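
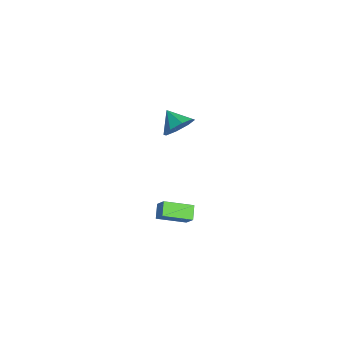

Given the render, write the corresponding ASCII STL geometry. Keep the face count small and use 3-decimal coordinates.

solid 
facet normal -0.600 -0.202 -0.774
outer loop
vertex 2.985 -1.412 2.258
vertex 2.336 -1.175 2.699
vertex 3.162 0.019 1.747
endloop
endfacet
facet normal 0.792 -0.290 -0.538
outer loop
vertex 3.684 0.195 2.421
vertex 2.985 -1.412 2.258
vertex 3.162 0.019 1.747
endloop
endfacet
facet normal -0.601 -0.201 -0.774
outer loop
vertex 3.162 0.019 1.747
vertex 2.336 -1.175 2.699
vertex 2.513 0.257 2.189
endloop
endfacet
facet normal 0.116 0.935 -0.334
outer loop
vertex 2.513 0.257 2.189
vertex 3.684 0.195 2.421
vertex 3.162 0.019 1.747
endloop
endfacet
facet normal -0.115 -0.936 0.333
outer loop
vertex 2.985 -1.412 2.258
vertex 2.858 -0.999 3.373
vertex 2.336 -1.175 2.699
endloop
endfacet
facet normal 0.791 -0.290 -0.538
outer loop
vertex 3.507 -1.237 2.931
vertex 2.985 -1.412 2.258
vertex 3.684 0.195 2.421
endloop
endfacet
facet normal -0.116 -0.936 0.333
outer loop
vertex 3.507 -1.237 2.931
vertex 2.858 -0.999 3.373
vertex 2.985 -1.412 2.258
endloop
endfacet
facet normal -0.792 0.289 0.538
outer loop
vertex 2.336 -1.175 2.699
vertex 2.858 -0.999 3.373
vertex 2.513 0.257 2.189
endloop
endfacet
facet normal 0.116 0.936 -0.333
outer loop
vertex 3.035 0.432 2.862
vertex 3.684 0.195 2.421
vertex 2.513 0.257 2.189
endloop
endfacet
facet normal -0.791 0.290 0.538
outer loop
vertex 2.513 0.257 2.189
vertex 2.858 -0.999 3.373
vertex 3.035 0.432 2.862
endloop
endfacet
facet normal 0.600 0.202 0.774
outer loop
vertex 3.035 0.432 2.862
vertex 3.507 -1.237 2.931
vertex 3.684 0.195 2.421
endloop
endfacet
facet normal 0.601 0.202 0.773
outer loop
vertex 2.858 -0.999 3.373
vertex 3.507 -1.237 2.931
vertex 3.035 0.432 2.862
endloop
endfacet
facet normal 0.785 0.332 -0.523
outer loop
vertex -2.916 0.849 3.158
vertex -3.465 1.461 2.723
vertex -2.953 1.473 3.499
endloop
endfacet
facet normal 0.050 -0.477 0.878
outer loop
vertex -2.916 0.849 3.158
vertex -2.953 1.473 3.499
vertex -4.415 1.059 3.357
endloop
endfacet
facet normal 0.785 0.331 -0.523
outer loop
vertex -2.953 1.473 3.499
vertex -3.465 1.461 2.723
vertex -3.289 2.09 3.385
endloop
endfacet
facet normal -0.128 0.113 0.985
outer loop
vertex -2.953 1.473 3.499
vertex -3.289 2.09 3.385
vertex -4.415 1.059 3.357
endloop
endfacet
facet normal 0.785 0.332 -0.524
outer loop
vertex -3.289 2.09 3.385
vertex -3.465 1.461 2.723
vertex -3.729 2.338 2.883
endloop
endfacet
facet normal -0.496 0.523 0.693
outer loop
vertex -3.289 2.09 3.385
vertex -3.729 2.338 2.883
vertex -4.415 1.059 3.357
endloop
endfacet
facet normal 0.784 0.332 -0.525
outer loop
vertex -3.729 2.338 2.883
vertex -3.465 1.461 2.723
vertex -4.015 2.072 2.288
endloop
endfacet
facet normal -0.840 0.515 0.174
outer loop
vertex -3.729 2.338 2.883
vertex -4.015 2.072 2.288
vertex -4.415 1.059 3.357
endloop
endfacet
facet normal 0.784 0.333 -0.524
outer loop
vertex -4.015 2.072 2.288
vertex -3.465 1.461 2.723
vertex -3.978 1.448 1.947
endloop
endfacet
facet normal -0.958 0.092 -0.272
outer loop
vertex -4.015 2.072 2.288
vertex -3.978 1.448 1.947
vertex -4.415 1.059 3.357
endloop
endfacet
facet normal 0.785 0.330 -0.524
outer loop
vertex -3.978 1.448 1.947
vertex -3.465 1.461 2.723
vertex -3.642 0.831 2.061
endloop
endfacet
facet normal -0.782 -0.496 -0.379
outer loop
vertex -3.978 1.448 1.947
vertex -3.642 0.831 2.061
vertex -4.415 1.059 3.357
endloop
endfacet
facet normal 0.785 0.331 -0.524
outer loop
vertex -3.642 0.831 2.061
vertex -3.465 1.461 2.723
vertex -3.202 0.583 2.563
endloop
endfacet
facet normal -0.412 -0.907 -0.086
outer loop
vertex -3.642 0.831 2.061
vertex -3.202 0.583 2.563
vertex -4.415 1.059 3.357
endloop
endfacet
facet normal 0.784 0.331 -0.525
outer loop
vertex -3.202 0.583 2.563
vertex -3.465 1.461 2.723
vertex -2.916 0.849 3.158
endloop
endfacet
facet normal -0.068 -0.898 0.434
outer loop
vertex -3.202 0.583 2.563
vertex -2.916 0.849 3.158
vertex -4.415 1.059 3.357
endloop
endfacet

endsolid


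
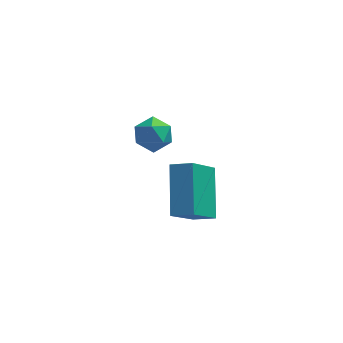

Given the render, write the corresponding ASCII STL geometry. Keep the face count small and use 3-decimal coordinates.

solid 
facet normal -0.439 -0.528 0.727
outer loop
vertex -2.206 -4.491 -2.471
vertex -2.229 -2.866 -1.305
vertex -2.979 -4.278 -2.783
endloop
endfacet
facet normal 0.012 -0.812 -0.583
outer loop
vertex -2.211 -3.354 -4.055
vertex -2.206 -4.491 -2.471
vertex -2.979 -4.278 -2.783
endloop
endfacet
facet normal -0.438 -0.529 0.727
outer loop
vertex -2.979 -4.278 -2.783
vertex -2.229 -2.866 -1.305
vertex -3.002 -2.654 -1.616
endloop
endfacet
facet normal -0.898 0.248 -0.362
outer loop
vertex -3.002 -2.654 -1.616
vertex -2.211 -3.354 -4.055
vertex -2.979 -4.278 -2.783
endloop
endfacet
facet normal 0.898 -0.248 0.363
outer loop
vertex -2.206 -4.491 -2.471
vertex -1.461 -1.942 -2.577
vertex -2.229 -2.866 -1.305
endloop
endfacet
facet normal 0.012 -0.812 -0.583
outer loop
vertex -1.438 -3.566 -3.744
vertex -2.206 -4.491 -2.471
vertex -2.211 -3.354 -4.055
endloop
endfacet
facet normal 0.899 -0.248 0.362
outer loop
vertex -1.438 -3.566 -3.744
vertex -1.461 -1.942 -2.577
vertex -2.206 -4.491 -2.471
endloop
endfacet
facet normal -0.012 0.812 0.583
outer loop
vertex -2.229 -2.866 -1.305
vertex -1.461 -1.942 -2.577
vertex -3.002 -2.654 -1.616
endloop
endfacet
facet normal -0.899 0.247 -0.362
outer loop
vertex -2.234 -1.729 -2.889
vertex -2.211 -3.354 -4.055
vertex -3.002 -2.654 -1.616
endloop
endfacet
facet normal -0.012 0.812 0.583
outer loop
vertex -3.002 -2.654 -1.616
vertex -1.461 -1.942 -2.577
vertex -2.234 -1.729 -2.889
endloop
endfacet
facet normal 0.438 0.528 -0.728
outer loop
vertex -2.234 -1.729 -2.889
vertex -1.438 -3.566 -3.744
vertex -2.211 -3.354 -4.055
endloop
endfacet
facet normal 0.439 0.528 -0.727
outer loop
vertex -1.461 -1.942 -2.577
vertex -1.438 -3.566 -3.744
vertex -2.234 -1.729 -2.889
endloop
endfacet
facet normal -0.633 -0.402 0.662
outer loop
vertex -4.134 -3.304 1.195
vertex -3.919 -3.968 0.997
vertex -3.577 -3.621 1.535
endloop
endfacet
facet normal -0.406 0.235 0.883
outer loop
vertex -4.134 -3.304 1.195
vertex -3.577 -3.621 1.535
vertex -3.544 -2.917 1.363
endloop
endfacet
facet normal -0.580 0.717 0.387
outer loop
vertex -4.134 -3.304 1.195
vertex -3.544 -2.917 1.363
vertex -3.865 -2.829 0.718
endloop
endfacet
facet normal -0.916 0.377 -0.141
outer loop
vertex -4.134 -3.304 1.195
vertex -3.865 -2.829 0.718
vertex -4.097 -3.478 0.492
endloop
endfacet
facet normal -0.949 -0.316 0.028
outer loop
vertex -4.134 -3.304 1.195
vertex -4.097 -3.478 0.492
vertex -3.919 -3.968 0.997
endloop
endfacet
facet normal 0.307 0.212 0.928
outer loop
vertex -3.544 -2.917 1.363
vertex -3.577 -3.621 1.535
vertex -2.963 -3.342 1.268
endloop
endfacet
facet normal -0.061 -0.821 0.568
outer loop
vertex -3.577 -3.621 1.535
vertex -3.919 -3.968 0.997
vertex -3.195 -3.991 1.042
endloop
endfacet
facet normal -0.572 -0.680 -0.458
outer loop
vertex -3.919 -3.968 0.997
vertex -4.097 -3.478 0.492
vertex -3.516 -3.903 0.397
endloop
endfacet
facet normal -0.519 0.441 -0.733
outer loop
vertex -4.097 -3.478 0.492
vertex -3.865 -2.829 0.718
vertex -3.483 -3.199 0.225
endloop
endfacet
facet normal 0.024 0.992 0.123
outer loop
vertex -3.865 -2.829 0.718
vertex -3.544 -2.917 1.363
vertex -3.141 -2.852 0.763
endloop
endfacet
facet normal 0.916 -0.377 0.141
outer loop
vertex -2.926 -3.516 0.565
vertex -2.963 -3.342 1.268
vertex -3.195 -3.991 1.042
endloop
endfacet
facet normal 0.580 -0.717 -0.387
outer loop
vertex -2.926 -3.516 0.565
vertex -3.195 -3.991 1.042
vertex -3.516 -3.903 0.397
endloop
endfacet
facet normal 0.406 -0.235 -0.883
outer loop
vertex -2.926 -3.516 0.565
vertex -3.516 -3.903 0.397
vertex -3.483 -3.199 0.225
endloop
endfacet
facet normal 0.633 0.402 -0.662
outer loop
vertex -2.926 -3.516 0.565
vertex -3.483 -3.199 0.225
vertex -3.141 -2.852 0.763
endloop
endfacet
facet normal 0.949 0.316 -0.028
outer loop
vertex -2.926 -3.516 0.565
vertex -3.141 -2.852 0.763
vertex -2.963 -3.342 1.268
endloop
endfacet
facet normal 0.519 -0.441 0.733
outer loop
vertex -3.195 -3.991 1.042
vertex -2.963 -3.342 1.268
vertex -3.577 -3.621 1.535
endloop
endfacet
facet normal -0.024 -0.992 -0.123
outer loop
vertex -3.516 -3.903 0.397
vertex -3.195 -3.991 1.042
vertex -3.919 -3.968 0.997
endloop
endfacet
facet normal -0.307 -0.212 -0.928
outer loop
vertex -3.483 -3.199 0.225
vertex -3.516 -3.903 0.397
vertex -4.097 -3.478 0.492
endloop
endfacet
facet normal 0.061 0.821 -0.568
outer loop
vertex -3.141 -2.852 0.763
vertex -3.483 -3.199 0.225
vertex -3.865 -2.829 0.718
endloop
endfacet
facet normal 0.572 0.680 0.458
outer loop
vertex -2.963 -3.342 1.268
vertex -3.141 -2.852 0.763
vertex -3.544 -2.917 1.363
endloop
endfacet

endsolid


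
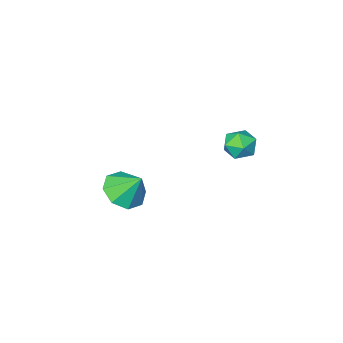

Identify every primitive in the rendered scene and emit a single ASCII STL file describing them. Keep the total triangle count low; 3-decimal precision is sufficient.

solid 
facet normal 0.266 -0.547 -0.794
outer loop
vertex 3.9 -1.653 -2.496
vertex 2.968 -1.529 -2.894
vertex 3.85 -1.019 -2.95
endloop
endfacet
facet normal 0.655 0.473 0.589
outer loop
vertex 3.9 -1.653 -2.496
vertex 3.85 -1.019 -2.95
vertex 2.592 -0.751 -1.766
endloop
endfacet
facet normal 0.266 -0.547 -0.794
outer loop
vertex 3.85 -1.019 -2.95
vertex 2.968 -1.529 -2.894
vertex 3.285 -0.684 -3.37
endloop
endfacet
facet normal 0.383 0.901 0.203
outer loop
vertex 3.85 -1.019 -2.95
vertex 3.285 -0.684 -3.37
vertex 2.592 -0.751 -1.766
endloop
endfacet
facet normal 0.265 -0.547 -0.794
outer loop
vertex 3.285 -0.684 -3.37
vertex 2.968 -1.529 -2.894
vertex 2.534 -0.843 -3.511
endloop
endfacet
facet normal -0.199 0.979 -0.045
outer loop
vertex 3.285 -0.684 -3.37
vertex 2.534 -0.843 -3.511
vertex 2.592 -0.751 -1.766
endloop
endfacet
facet normal 0.265 -0.547 -0.794
outer loop
vertex 2.534 -0.843 -3.511
vertex 2.968 -1.529 -2.894
vertex 2.037 -1.404 -3.291
endloop
endfacet
facet normal -0.750 0.661 -0.010
outer loop
vertex 2.534 -0.843 -3.511
vertex 2.037 -1.404 -3.291
vertex 2.592 -0.751 -1.766
endloop
endfacet
facet normal 0.265 -0.548 -0.794
outer loop
vertex 2.037 -1.404 -3.291
vertex 2.968 -1.529 -2.894
vertex 2.086 -2.038 -2.837
endloop
endfacet
facet normal -0.948 0.133 0.288
outer loop
vertex 2.037 -1.404 -3.291
vertex 2.086 -2.038 -2.837
vertex 2.592 -0.751 -1.766
endloop
endfacet
facet normal 0.265 -0.548 -0.794
outer loop
vertex 2.086 -2.038 -2.837
vertex 2.968 -1.529 -2.894
vertex 2.652 -2.373 -2.417
endloop
endfacet
facet normal -0.676 -0.296 0.675
outer loop
vertex 2.086 -2.038 -2.837
vertex 2.652 -2.373 -2.417
vertex 2.592 -0.751 -1.766
endloop
endfacet
facet normal 0.265 -0.548 -0.794
outer loop
vertex 2.652 -2.373 -2.417
vertex 2.968 -1.529 -2.894
vertex 3.403 -2.214 -2.276
endloop
endfacet
facet normal -0.094 -0.374 0.923
outer loop
vertex 2.652 -2.373 -2.417
vertex 3.403 -2.214 -2.276
vertex 2.592 -0.751 -1.766
endloop
endfacet
facet normal 0.266 -0.547 -0.794
outer loop
vertex 3.403 -2.214 -2.276
vertex 2.968 -1.529 -2.894
vertex 3.9 -1.653 -2.496
endloop
endfacet
facet normal 0.457 -0.056 0.888
outer loop
vertex 3.403 -2.214 -2.276
vertex 3.9 -1.653 -2.496
vertex 2.592 -0.751 -1.766
endloop
endfacet
facet normal -0.275 0.940 0.203
outer loop
vertex 0.43 4.055 2.073
vertex 0.197 3.838 2.76
vertex 0.91 4.069 2.658
endloop
endfacet
facet normal 0.276 0.929 -0.248
outer loop
vertex 0.43 4.055 2.073
vertex 0.91 4.069 2.658
vertex 1.143 3.819 1.982
endloop
endfacet
facet normal 0.079 0.558 -0.826
outer loop
vertex 0.43 4.055 2.073
vertex 1.143 3.819 1.982
vertex 0.574 3.433 1.667
endloop
endfacet
facet normal -0.592 0.340 -0.731
outer loop
vertex 0.43 4.055 2.073
vertex 0.574 3.433 1.667
vertex -0.011 3.445 2.147
endloop
endfacet
facet normal -0.812 0.576 -0.094
outer loop
vertex 0.43 4.055 2.073
vertex -0.011 3.445 2.147
vertex 0.197 3.838 2.76
endloop
endfacet
facet normal 0.813 0.579 0.066
outer loop
vertex 1.143 3.819 1.982
vertex 0.91 4.069 2.658
vertex 1.351 3.455 2.613
endloop
endfacet
facet normal -0.079 0.596 0.799
outer loop
vertex 0.91 4.069 2.658
vertex 0.197 3.838 2.76
vertex 0.766 3.467 3.093
endloop
endfacet
facet normal -0.948 0.008 0.317
outer loop
vertex 0.197 3.838 2.76
vertex -0.011 3.445 2.147
vertex 0.197 3.081 2.778
endloop
endfacet
facet normal -0.593 -0.374 -0.713
outer loop
vertex -0.011 3.445 2.147
vertex 0.574 3.433 1.667
vertex 0.43 2.831 2.102
endloop
endfacet
facet normal 0.495 -0.021 -0.869
outer loop
vertex 0.574 3.433 1.667
vertex 1.143 3.819 1.982
vertex 1.143 3.062 2.0
endloop
endfacet
facet normal 0.592 -0.340 0.731
outer loop
vertex 0.91 2.845 2.687
vertex 1.351 3.455 2.613
vertex 0.766 3.467 3.093
endloop
endfacet
facet normal -0.079 -0.558 0.826
outer loop
vertex 0.91 2.845 2.687
vertex 0.766 3.467 3.093
vertex 0.197 3.081 2.778
endloop
endfacet
facet normal -0.276 -0.929 0.248
outer loop
vertex 0.91 2.845 2.687
vertex 0.197 3.081 2.778
vertex 0.43 2.831 2.102
endloop
endfacet
facet normal 0.275 -0.940 -0.203
outer loop
vertex 0.91 2.845 2.687
vertex 0.43 2.831 2.102
vertex 1.143 3.062 2.0
endloop
endfacet
facet normal 0.812 -0.576 0.094
outer loop
vertex 0.91 2.845 2.687
vertex 1.143 3.062 2.0
vertex 1.351 3.455 2.613
endloop
endfacet
facet normal 0.593 0.374 0.713
outer loop
vertex 0.766 3.467 3.093
vertex 1.351 3.455 2.613
vertex 0.91 4.069 2.658
endloop
endfacet
facet normal -0.495 0.021 0.869
outer loop
vertex 0.197 3.081 2.778
vertex 0.766 3.467 3.093
vertex 0.197 3.838 2.76
endloop
endfacet
facet normal -0.813 -0.579 -0.066
outer loop
vertex 0.43 2.831 2.102
vertex 0.197 3.081 2.778
vertex -0.011 3.445 2.147
endloop
endfacet
facet normal 0.079 -0.596 -0.799
outer loop
vertex 1.143 3.062 2.0
vertex 0.43 2.831 2.102
vertex 0.574 3.433 1.667
endloop
endfacet
facet normal 0.948 -0.008 -0.317
outer loop
vertex 1.351 3.455 2.613
vertex 1.143 3.062 2.0
vertex 1.143 3.819 1.982
endloop
endfacet

endsolid


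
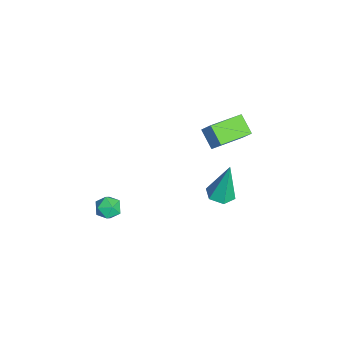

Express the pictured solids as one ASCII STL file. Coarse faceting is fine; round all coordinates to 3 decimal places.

solid 
facet normal 0.320 -0.229 0.920
outer loop
vertex 2.674 -1.723 -1.366
vertex 2.108 -1.995 -1.237
vertex 2.582 -2.346 -1.489
endloop
endfacet
facet normal 0.862 -0.218 0.457
outer loop
vertex 2.674 -1.723 -1.366
vertex 2.582 -2.346 -1.489
vertex 2.898 -1.979 -1.91
endloop
endfacet
facet normal 0.888 0.431 0.163
outer loop
vertex 2.674 -1.723 -1.366
vertex 2.898 -1.979 -1.91
vertex 2.619 -1.401 -1.918
endloop
endfacet
facet normal 0.361 0.821 0.443
outer loop
vertex 2.674 -1.723 -1.366
vertex 2.619 -1.401 -1.918
vertex 2.131 -1.411 -1.502
endloop
endfacet
facet normal 0.009 0.413 0.911
outer loop
vertex 2.674 -1.723 -1.366
vertex 2.131 -1.411 -1.502
vertex 2.108 -1.995 -1.237
endloop
endfacet
facet normal 0.721 -0.690 -0.060
outer loop
vertex 2.898 -1.979 -1.91
vertex 2.582 -2.346 -1.489
vertex 2.469 -2.409 -2.118
endloop
endfacet
facet normal -0.158 -0.708 0.689
outer loop
vertex 2.582 -2.346 -1.489
vertex 2.108 -1.995 -1.237
vertex 1.981 -2.419 -1.702
endloop
endfacet
facet normal -0.660 0.332 0.674
outer loop
vertex 2.108 -1.995 -1.237
vertex 2.131 -1.411 -1.502
vertex 1.702 -1.841 -1.71
endloop
endfacet
facet normal -0.091 0.992 -0.083
outer loop
vertex 2.131 -1.411 -1.502
vertex 2.619 -1.401 -1.918
vertex 2.018 -1.474 -2.131
endloop
endfacet
facet normal 0.763 0.361 -0.537
outer loop
vertex 2.619 -1.401 -1.918
vertex 2.898 -1.979 -1.91
vertex 2.492 -1.825 -2.383
endloop
endfacet
facet normal -0.361 -0.821 -0.443
outer loop
vertex 1.926 -2.097 -2.254
vertex 2.469 -2.409 -2.118
vertex 1.981 -2.419 -1.702
endloop
endfacet
facet normal -0.888 -0.431 -0.163
outer loop
vertex 1.926 -2.097 -2.254
vertex 1.981 -2.419 -1.702
vertex 1.702 -1.841 -1.71
endloop
endfacet
facet normal -0.862 0.218 -0.457
outer loop
vertex 1.926 -2.097 -2.254
vertex 1.702 -1.841 -1.71
vertex 2.018 -1.474 -2.131
endloop
endfacet
facet normal -0.320 0.229 -0.920
outer loop
vertex 1.926 -2.097 -2.254
vertex 2.018 -1.474 -2.131
vertex 2.492 -1.825 -2.383
endloop
endfacet
facet normal -0.009 -0.413 -0.911
outer loop
vertex 1.926 -2.097 -2.254
vertex 2.492 -1.825 -2.383
vertex 2.469 -2.409 -2.118
endloop
endfacet
facet normal 0.091 -0.992 0.083
outer loop
vertex 1.981 -2.419 -1.702
vertex 2.469 -2.409 -2.118
vertex 2.582 -2.346 -1.489
endloop
endfacet
facet normal -0.763 -0.361 0.537
outer loop
vertex 1.702 -1.841 -1.71
vertex 1.981 -2.419 -1.702
vertex 2.108 -1.995 -1.237
endloop
endfacet
facet normal -0.721 0.690 0.060
outer loop
vertex 2.018 -1.474 -2.131
vertex 1.702 -1.841 -1.71
vertex 2.131 -1.411 -1.502
endloop
endfacet
facet normal 0.158 0.708 -0.689
outer loop
vertex 2.492 -1.825 -2.383
vertex 2.018 -1.474 -2.131
vertex 2.619 -1.401 -1.918
endloop
endfacet
facet normal 0.660 -0.332 -0.674
outer loop
vertex 2.469 -2.409 -2.118
vertex 2.492 -1.825 -2.383
vertex 2.898 -1.979 -1.91
endloop
endfacet
facet normal -0.720 -0.372 0.585
outer loop
vertex -3.092 2.788 -1.898
vertex -4.061 4.259 -2.155
vertex -3.479 2.408 -2.616
endloop
endfacet
facet normal 0.544 -0.827 0.144
outer loop
vertex -2.679 2.821 -3.265
vertex -3.092 2.788 -1.898
vertex -3.479 2.408 -2.616
endloop
endfacet
facet normal -0.720 -0.372 0.585
outer loop
vertex -3.479 2.408 -2.616
vertex -4.061 4.259 -2.155
vertex -4.448 3.879 -2.873
endloop
endfacet
facet normal -0.429 -0.422 -0.798
outer loop
vertex -4.448 3.879 -2.873
vertex -2.679 2.821 -3.265
vertex -3.479 2.408 -2.616
endloop
endfacet
facet normal 0.429 0.422 0.798
outer loop
vertex -3.092 2.788 -1.898
vertex -3.261 4.672 -2.804
vertex -4.061 4.259 -2.155
endloop
endfacet
facet normal 0.544 -0.827 0.144
outer loop
vertex -2.292 3.201 -2.547
vertex -3.092 2.788 -1.898
vertex -2.679 2.821 -3.265
endloop
endfacet
facet normal 0.429 0.422 0.798
outer loop
vertex -2.292 3.201 -2.547
vertex -3.261 4.672 -2.804
vertex -3.092 2.788 -1.898
endloop
endfacet
facet normal -0.544 0.827 -0.144
outer loop
vertex -4.061 4.259 -2.155
vertex -3.261 4.672 -2.804
vertex -4.448 3.879 -2.873
endloop
endfacet
facet normal -0.429 -0.422 -0.798
outer loop
vertex -3.648 4.292 -3.522
vertex -2.679 2.821 -3.265
vertex -4.448 3.879 -2.873
endloop
endfacet
facet normal -0.544 0.827 -0.144
outer loop
vertex -4.448 3.879 -2.873
vertex -3.261 4.672 -2.804
vertex -3.648 4.292 -3.522
endloop
endfacet
facet normal 0.720 0.372 -0.585
outer loop
vertex -3.648 4.292 -3.522
vertex -2.292 3.201 -2.547
vertex -2.679 2.821 -3.265
endloop
endfacet
facet normal 0.720 0.372 -0.585
outer loop
vertex -3.261 4.672 -2.804
vertex -2.292 3.201 -2.547
vertex -3.648 4.292 -3.522
endloop
endfacet
facet normal 0.018 -0.193 -0.981
outer loop
vertex 0.862 3.114 -3.531
vertex 0.178 3.026 -3.526
vertex 0.445 3.651 -3.644
endloop
endfacet
facet normal 0.758 0.627 0.181
outer loop
vertex 0.862 3.114 -3.531
vertex 0.445 3.651 -3.644
vertex 0.142 3.414 -1.554
endloop
endfacet
facet normal 0.018 -0.193 -0.981
outer loop
vertex 0.445 3.651 -3.644
vertex 0.178 3.026 -3.526
vertex -0.24 3.563 -3.639
endloop
endfacet
facet normal -0.126 0.988 0.094
outer loop
vertex 0.445 3.651 -3.644
vertex -0.24 3.563 -3.639
vertex 0.142 3.414 -1.554
endloop
endfacet
facet normal 0.018 -0.193 -0.981
outer loop
vertex -0.24 3.563 -3.639
vertex 0.178 3.026 -3.526
vertex -0.506 2.938 -3.521
endloop
endfacet
facet normal -0.889 0.415 0.193
outer loop
vertex -0.24 3.563 -3.639
vertex -0.506 2.938 -3.521
vertex 0.142 3.414 -1.554
endloop
endfacet
facet normal 0.018 -0.193 -0.981
outer loop
vertex -0.506 2.938 -3.521
vertex 0.178 3.026 -3.526
vertex -0.089 2.401 -3.408
endloop
endfacet
facet normal -0.768 -0.517 0.378
outer loop
vertex -0.506 2.938 -3.521
vertex -0.089 2.401 -3.408
vertex 0.142 3.414 -1.554
endloop
endfacet
facet normal 0.018 -0.193 -0.981
outer loop
vertex -0.089 2.401 -3.408
vertex 0.178 3.026 -3.526
vertex 0.596 2.489 -3.413
endloop
endfacet
facet normal 0.116 -0.878 0.465
outer loop
vertex -0.089 2.401 -3.408
vertex 0.596 2.489 -3.413
vertex 0.142 3.414 -1.554
endloop
endfacet
facet normal 0.018 -0.193 -0.981
outer loop
vertex 0.596 2.489 -3.413
vertex 0.178 3.026 -3.526
vertex 0.862 3.114 -3.531
endloop
endfacet
facet normal 0.879 -0.305 0.366
outer loop
vertex 0.596 2.489 -3.413
vertex 0.862 3.114 -3.531
vertex 0.142 3.414 -1.554
endloop
endfacet

endsolid


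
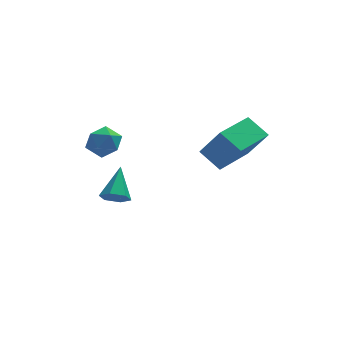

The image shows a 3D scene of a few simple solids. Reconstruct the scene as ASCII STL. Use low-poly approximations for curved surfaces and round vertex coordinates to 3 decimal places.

solid 
facet normal -0.253 -0.746 -0.616
outer loop
vertex -3.203 2.63 -4.974
vertex -3.473 2.29 -4.451
vertex -3.858 2.718 -4.812
endloop
endfacet
facet normal -0.009 0.862 -0.506
outer loop
vertex -3.203 2.63 -4.974
vertex -3.858 2.718 -4.812
vertex -3.047 3.55 -3.409
endloop
endfacet
facet normal -0.251 -0.746 -0.617
outer loop
vertex -3.858 2.718 -4.812
vertex -3.473 2.29 -4.451
vertex -4.128 2.377 -4.29
endloop
endfacet
facet normal -0.750 0.660 0.043
outer loop
vertex -3.858 2.718 -4.812
vertex -4.128 2.377 -4.29
vertex -3.047 3.55 -3.409
endloop
endfacet
facet normal -0.251 -0.747 -0.616
outer loop
vertex -4.128 2.377 -4.29
vertex -3.473 2.29 -4.451
vertex -3.743 1.949 -3.928
endloop
endfacet
facet normal -0.659 0.043 0.751
outer loop
vertex -4.128 2.377 -4.29
vertex -3.743 1.949 -3.928
vertex -3.047 3.55 -3.409
endloop
endfacet
facet normal -0.252 -0.746 -0.616
outer loop
vertex -3.743 1.949 -3.928
vertex -3.473 2.29 -4.451
vertex -3.088 1.861 -4.089
endloop
endfacet
facet normal 0.174 -0.371 0.912
outer loop
vertex -3.743 1.949 -3.928
vertex -3.088 1.861 -4.089
vertex -3.047 3.55 -3.409
endloop
endfacet
facet normal -0.252 -0.746 -0.616
outer loop
vertex -3.088 1.861 -4.089
vertex -3.473 2.29 -4.451
vertex -2.818 2.202 -4.612
endloop
endfacet
facet normal 0.916 -0.168 0.363
outer loop
vertex -3.088 1.861 -4.089
vertex -2.818 2.202 -4.612
vertex -3.047 3.55 -3.409
endloop
endfacet
facet normal -0.252 -0.747 -0.615
outer loop
vertex -2.818 2.202 -4.612
vertex -3.473 2.29 -4.451
vertex -3.203 2.63 -4.974
endloop
endfacet
facet normal 0.824 0.449 -0.346
outer loop
vertex -2.818 2.202 -4.612
vertex -3.203 2.63 -4.974
vertex -3.047 3.55 -3.409
endloop
endfacet
facet normal 0.011 0.924 0.383
outer loop
vertex -3.483 3.6 -1.477
vertex -4.286 3.513 -1.244
vertex -3.67 3.288 -0.719
endloop
endfacet
facet normal 0.658 0.625 0.420
outer loop
vertex -3.483 3.6 -1.477
vertex -3.67 3.288 -0.719
vertex -3.052 2.944 -1.175
endloop
endfacet
facet normal 0.858 0.451 -0.244
outer loop
vertex -3.483 3.6 -1.477
vertex -3.052 2.944 -1.175
vertex -3.288 2.956 -1.982
endloop
endfacet
facet normal 0.336 0.642 -0.689
outer loop
vertex -3.483 3.6 -1.477
vertex -3.288 2.956 -1.982
vertex -4.05 3.308 -2.025
endloop
endfacet
facet normal -0.189 0.934 -0.302
outer loop
vertex -3.483 3.6 -1.477
vertex -4.05 3.308 -2.025
vertex -4.286 3.513 -1.244
endloop
endfacet
facet normal 0.602 0.023 0.798
outer loop
vertex -3.052 2.944 -1.175
vertex -3.67 3.288 -0.719
vertex -3.59 2.452 -0.755
endloop
endfacet
facet normal -0.445 0.506 0.739
outer loop
vertex -3.67 3.288 -0.719
vertex -4.286 3.513 -1.244
vertex -4.352 2.804 -0.798
endloop
endfacet
facet normal -0.768 0.524 -0.369
outer loop
vertex -4.286 3.513 -1.244
vertex -4.05 3.308 -2.025
vertex -4.588 2.816 -1.605
endloop
endfacet
facet normal 0.079 0.050 -0.996
outer loop
vertex -4.05 3.308 -2.025
vertex -3.288 2.956 -1.982
vertex -3.97 2.472 -2.061
endloop
endfacet
facet normal 0.926 -0.259 -0.275
outer loop
vertex -3.288 2.956 -1.982
vertex -3.052 2.944 -1.175
vertex -3.354 2.247 -1.536
endloop
endfacet
facet normal -0.336 -0.642 0.689
outer loop
vertex -4.157 2.16 -1.303
vertex -3.59 2.452 -0.755
vertex -4.352 2.804 -0.798
endloop
endfacet
facet normal -0.858 -0.451 0.244
outer loop
vertex -4.157 2.16 -1.303
vertex -4.352 2.804 -0.798
vertex -4.588 2.816 -1.605
endloop
endfacet
facet normal -0.658 -0.625 -0.420
outer loop
vertex -4.157 2.16 -1.303
vertex -4.588 2.816 -1.605
vertex -3.97 2.472 -2.061
endloop
endfacet
facet normal -0.011 -0.924 -0.383
outer loop
vertex -4.157 2.16 -1.303
vertex -3.97 2.472 -2.061
vertex -3.354 2.247 -1.536
endloop
endfacet
facet normal 0.189 -0.934 0.302
outer loop
vertex -4.157 2.16 -1.303
vertex -3.354 2.247 -1.536
vertex -3.59 2.452 -0.755
endloop
endfacet
facet normal -0.079 -0.050 0.996
outer loop
vertex -4.352 2.804 -0.798
vertex -3.59 2.452 -0.755
vertex -3.67 3.288 -0.719
endloop
endfacet
facet normal -0.926 0.259 0.275
outer loop
vertex -4.588 2.816 -1.605
vertex -4.352 2.804 -0.798
vertex -4.286 3.513 -1.244
endloop
endfacet
facet normal -0.602 -0.023 -0.798
outer loop
vertex -3.97 2.472 -2.061
vertex -4.588 2.816 -1.605
vertex -4.05 3.308 -2.025
endloop
endfacet
facet normal 0.445 -0.506 -0.739
outer loop
vertex -3.354 2.247 -1.536
vertex -3.97 2.472 -2.061
vertex -3.288 2.956 -1.982
endloop
endfacet
facet normal 0.768 -0.524 0.369
outer loop
vertex -3.59 2.452 -0.755
vertex -3.354 2.247 -1.536
vertex -3.052 2.944 -1.175
endloop
endfacet
facet normal -0.704 -0.707 0.060
outer loop
vertex 0.007 -1.977 1.698
vertex -0.673 -1.414 0.363
vertex 0.672 -2.694 1.056
endloop
endfacet
facet normal 0.425 -0.352 0.834
outer loop
vertex 2.073 -1.286 0.937
vertex 0.007 -1.977 1.698
vertex 0.672 -2.694 1.056
endloop
endfacet
facet normal -0.704 -0.707 0.061
outer loop
vertex 0.672 -2.694 1.056
vertex -0.673 -1.414 0.363
vertex -0.008 -2.131 -0.278
endloop
endfacet
facet normal 0.569 -0.613 -0.549
outer loop
vertex -0.008 -2.131 -0.278
vertex 2.073 -1.286 0.937
vertex 0.672 -2.694 1.056
endloop
endfacet
facet normal -0.569 0.613 0.548
outer loop
vertex 0.007 -1.977 1.698
vertex 0.728 -0.006 0.244
vertex -0.673 -1.414 0.363
endloop
endfacet
facet normal 0.425 -0.352 0.834
outer loop
vertex 1.408 -0.569 1.578
vertex 0.007 -1.977 1.698
vertex 2.073 -1.286 0.937
endloop
endfacet
facet normal -0.569 0.613 0.549
outer loop
vertex 1.408 -0.569 1.578
vertex 0.728 -0.006 0.244
vertex 0.007 -1.977 1.698
endloop
endfacet
facet normal -0.425 0.352 -0.834
outer loop
vertex -0.673 -1.414 0.363
vertex 0.728 -0.006 0.244
vertex -0.008 -2.131 -0.278
endloop
endfacet
facet normal 0.569 -0.613 -0.548
outer loop
vertex 1.393 -0.723 -0.398
vertex 2.073 -1.286 0.937
vertex -0.008 -2.131 -0.278
endloop
endfacet
facet normal -0.425 0.352 -0.834
outer loop
vertex -0.008 -2.131 -0.278
vertex 0.728 -0.006 0.244
vertex 1.393 -0.723 -0.398
endloop
endfacet
facet normal 0.704 0.707 -0.060
outer loop
vertex 1.393 -0.723 -0.398
vertex 1.408 -0.569 1.578
vertex 2.073 -1.286 0.937
endloop
endfacet
facet normal 0.704 0.707 -0.060
outer loop
vertex 0.728 -0.006 0.244
vertex 1.408 -0.569 1.578
vertex 1.393 -0.723 -0.398
endloop
endfacet

endsolid


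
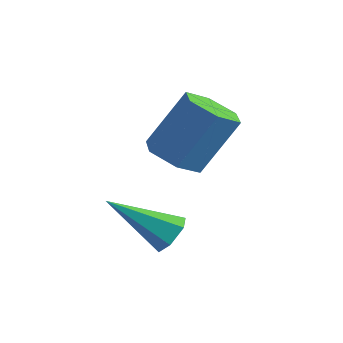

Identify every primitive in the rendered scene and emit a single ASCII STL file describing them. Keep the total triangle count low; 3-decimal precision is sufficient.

solid 
facet normal 0.662 0.491 -0.567
outer loop
vertex 2.52 0.681 -0.61
vertex 2.104 0.729 -1.054
vertex 2.147 1.163 -0.628
endloop
endfacet
facet normal 0.247 0.226 0.942
outer loop
vertex 2.52 0.681 -0.61
vertex 2.147 1.163 -0.628
vertex 0.816 -0.229 0.054
endloop
endfacet
facet normal 0.661 0.491 -0.567
outer loop
vertex 2.147 1.163 -0.628
vertex 2.104 0.729 -1.054
vertex 1.731 1.211 -1.071
endloop
endfacet
facet normal -0.474 0.709 0.522
outer loop
vertex 2.147 1.163 -0.628
vertex 1.731 1.211 -1.071
vertex 0.816 -0.229 0.054
endloop
endfacet
facet normal 0.660 0.491 -0.568
outer loop
vertex 1.731 1.211 -1.071
vertex 2.104 0.729 -1.054
vertex 1.688 0.776 -1.497
endloop
endfacet
facet normal -0.894 0.355 -0.273
outer loop
vertex 1.731 1.211 -1.071
vertex 1.688 0.776 -1.497
vertex 0.816 -0.229 0.054
endloop
endfacet
facet normal 0.660 0.491 -0.568
outer loop
vertex 1.688 0.776 -1.497
vertex 2.104 0.729 -1.054
vertex 2.062 0.294 -1.479
endloop
endfacet
facet normal -0.592 -0.483 -0.646
outer loop
vertex 1.688 0.776 -1.497
vertex 2.062 0.294 -1.479
vertex 0.816 -0.229 0.054
endloop
endfacet
facet normal 0.661 0.491 -0.568
outer loop
vertex 2.062 0.294 -1.479
vertex 2.104 0.729 -1.054
vertex 2.478 0.246 -1.036
endloop
endfacet
facet normal 0.128 -0.966 -0.225
outer loop
vertex 2.062 0.294 -1.479
vertex 2.478 0.246 -1.036
vertex 0.816 -0.229 0.054
endloop
endfacet
facet normal 0.662 0.491 -0.567
outer loop
vertex 2.478 0.246 -1.036
vertex 2.104 0.729 -1.054
vertex 2.52 0.681 -0.61
endloop
endfacet
facet normal 0.549 -0.611 0.570
outer loop
vertex 2.478 0.246 -1.036
vertex 2.52 0.681 -0.61
vertex 0.816 -0.229 0.054
endloop
endfacet
facet normal -0.288 -0.454 -0.843
outer loop
vertex 1.349 1.731 0.626
vertex 0.711 2.301 0.537
vertex 1.482 2.459 0.188
endloop
endfacet
facet normal 0.945 -0.277 -0.174
outer loop
vertex 1.349 1.731 0.626
vertex 1.482 2.459 0.188
vertex 1.906 2.608 2.252
endloop
endfacet
facet normal 0.945 -0.277 -0.174
outer loop
vertex 1.906 2.608 2.252
vertex 1.482 2.459 0.188
vertex 2.039 3.336 1.814
endloop
endfacet
facet normal 0.289 0.454 0.843
outer loop
vertex 1.906 2.608 2.252
vertex 2.039 3.336 1.814
vertex 1.269 3.179 2.163
endloop
endfacet
facet normal -0.288 -0.454 -0.843
outer loop
vertex 1.482 2.459 0.188
vertex 0.711 2.301 0.537
vertex 0.844 3.029 0.099
endloop
endfacet
facet normal 0.605 0.595 -0.528
outer loop
vertex 1.482 2.459 0.188
vertex 0.844 3.029 0.099
vertex 2.039 3.336 1.814
endloop
endfacet
facet normal 0.606 0.595 -0.529
outer loop
vertex 2.039 3.336 1.814
vertex 0.844 3.029 0.099
vertex 1.401 3.907 1.725
endloop
endfacet
facet normal 0.289 0.454 0.843
outer loop
vertex 2.039 3.336 1.814
vertex 1.401 3.907 1.725
vertex 1.269 3.179 2.163
endloop
endfacet
facet normal -0.289 -0.454 -0.843
outer loop
vertex 0.844 3.029 0.099
vertex 0.711 2.301 0.537
vertex 0.074 2.872 0.448
endloop
endfacet
facet normal -0.338 0.872 -0.355
outer loop
vertex 0.844 3.029 0.099
vertex 0.074 2.872 0.448
vertex 1.401 3.907 1.725
endloop
endfacet
facet normal -0.339 0.872 -0.354
outer loop
vertex 1.401 3.907 1.725
vertex 0.074 2.872 0.448
vertex 0.631 3.749 2.074
endloop
endfacet
facet normal 0.289 0.455 0.843
outer loop
vertex 1.401 3.907 1.725
vertex 0.631 3.749 2.074
vertex 1.269 3.179 2.163
endloop
endfacet
facet normal -0.289 -0.454 -0.843
outer loop
vertex 0.074 2.872 0.448
vertex 0.711 2.301 0.537
vertex -0.059 2.144 0.886
endloop
endfacet
facet normal -0.945 0.277 0.174
outer loop
vertex 0.074 2.872 0.448
vertex -0.059 2.144 0.886
vertex 0.631 3.749 2.074
endloop
endfacet
facet normal -0.945 0.277 0.174
outer loop
vertex 0.631 3.749 2.074
vertex -0.059 2.144 0.886
vertex 0.498 3.021 2.512
endloop
endfacet
facet normal 0.288 0.454 0.843
outer loop
vertex 0.631 3.749 2.074
vertex 0.498 3.021 2.512
vertex 1.269 3.179 2.163
endloop
endfacet
facet normal -0.289 -0.454 -0.843
outer loop
vertex -0.059 2.144 0.886
vertex 0.711 2.301 0.537
vertex 0.579 1.573 0.975
endloop
endfacet
facet normal -0.606 -0.595 0.528
outer loop
vertex -0.059 2.144 0.886
vertex 0.579 1.573 0.975
vertex 0.498 3.021 2.512
endloop
endfacet
facet normal -0.605 -0.595 0.529
outer loop
vertex 0.498 3.021 2.512
vertex 0.579 1.573 0.975
vertex 1.136 2.451 2.601
endloop
endfacet
facet normal 0.288 0.454 0.843
outer loop
vertex 0.498 3.021 2.512
vertex 1.136 2.451 2.601
vertex 1.269 3.179 2.163
endloop
endfacet
facet normal -0.289 -0.455 -0.843
outer loop
vertex 0.579 1.573 0.975
vertex 0.711 2.301 0.537
vertex 1.349 1.731 0.626
endloop
endfacet
facet normal 0.339 -0.871 0.354
outer loop
vertex 0.579 1.573 0.975
vertex 1.349 1.731 0.626
vertex 1.136 2.451 2.601
endloop
endfacet
facet normal 0.338 -0.872 0.354
outer loop
vertex 1.136 2.451 2.601
vertex 1.349 1.731 0.626
vertex 1.906 2.608 2.252
endloop
endfacet
facet normal 0.289 0.454 0.843
outer loop
vertex 1.136 2.451 2.601
vertex 1.906 2.608 2.252
vertex 1.269 3.179 2.163
endloop
endfacet

endsolid


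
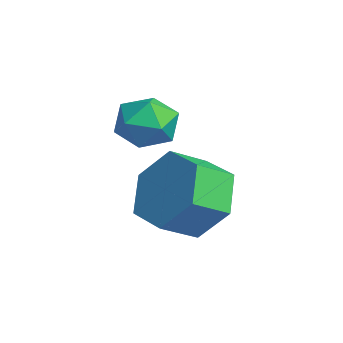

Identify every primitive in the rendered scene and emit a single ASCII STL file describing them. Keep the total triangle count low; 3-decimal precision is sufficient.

solid 
facet normal -0.225 0.837 -0.499
outer loop
vertex -2.457 1.348 -3.413
vertex -3.107 1.635 -2.639
vertex -2.097 1.923 -2.611
endloop
endfacet
facet normal 0.912 0.000 -0.410
outer loop
vertex -2.457 1.348 -3.413
vertex -2.097 1.923 -2.611
vertex -2.224 0.478 -2.894
endloop
endfacet
facet normal 0.912 0.000 -0.410
outer loop
vertex -2.224 0.478 -2.894
vertex -2.097 1.923 -2.611
vertex -1.864 1.052 -2.092
endloop
endfacet
facet normal 0.224 -0.837 0.499
outer loop
vertex -2.224 0.478 -2.894
vertex -1.864 1.052 -2.092
vertex -2.873 0.765 -2.121
endloop
endfacet
facet normal -0.225 0.837 -0.500
outer loop
vertex -2.097 1.923 -2.611
vertex -3.107 1.635 -2.639
vertex -2.747 2.21 -1.838
endloop
endfacet
facet normal 0.753 0.474 0.457
outer loop
vertex -2.097 1.923 -2.611
vertex -2.747 2.21 -1.838
vertex -1.864 1.052 -2.092
endloop
endfacet
facet normal 0.753 0.474 0.456
outer loop
vertex -1.864 1.052 -2.092
vertex -2.747 2.21 -1.838
vertex -2.513 1.339 -1.319
endloop
endfacet
facet normal 0.224 -0.837 0.499
outer loop
vertex -1.864 1.052 -2.092
vertex -2.513 1.339 -1.319
vertex -2.873 0.765 -2.121
endloop
endfacet
facet normal -0.225 0.837 -0.499
outer loop
vertex -2.747 2.21 -1.838
vertex -3.107 1.635 -2.639
vertex -3.756 1.922 -1.866
endloop
endfacet
facet normal -0.159 0.473 0.866
outer loop
vertex -2.747 2.21 -1.838
vertex -3.756 1.922 -1.866
vertex -2.513 1.339 -1.319
endloop
endfacet
facet normal -0.159 0.474 0.866
outer loop
vertex -2.513 1.339 -1.319
vertex -3.756 1.922 -1.866
vertex -3.523 1.052 -1.347
endloop
endfacet
facet normal 0.224 -0.837 0.499
outer loop
vertex -2.513 1.339 -1.319
vertex -3.523 1.052 -1.347
vertex -2.873 0.765 -2.121
endloop
endfacet
facet normal -0.224 0.837 -0.499
outer loop
vertex -3.756 1.922 -1.866
vertex -3.107 1.635 -2.639
vertex -4.116 1.348 -2.668
endloop
endfacet
facet normal -0.912 -0.000 0.410
outer loop
vertex -3.756 1.922 -1.866
vertex -4.116 1.348 -2.668
vertex -3.523 1.052 -1.347
endloop
endfacet
facet normal -0.912 -0.000 0.410
outer loop
vertex -3.523 1.052 -1.347
vertex -4.116 1.348 -2.668
vertex -3.883 0.477 -2.149
endloop
endfacet
facet normal 0.225 -0.837 0.499
outer loop
vertex -3.523 1.052 -1.347
vertex -3.883 0.477 -2.149
vertex -2.873 0.765 -2.121
endloop
endfacet
facet normal -0.224 0.837 -0.499
outer loop
vertex -4.116 1.348 -2.668
vertex -3.107 1.635 -2.639
vertex -3.467 1.061 -3.441
endloop
endfacet
facet normal -0.753 -0.474 -0.457
outer loop
vertex -4.116 1.348 -2.668
vertex -3.467 1.061 -3.441
vertex -3.883 0.477 -2.149
endloop
endfacet
facet normal -0.753 -0.474 -0.457
outer loop
vertex -3.883 0.477 -2.149
vertex -3.467 1.061 -3.441
vertex -3.233 0.19 -2.922
endloop
endfacet
facet normal 0.225 -0.837 0.500
outer loop
vertex -3.883 0.477 -2.149
vertex -3.233 0.19 -2.922
vertex -2.873 0.765 -2.121
endloop
endfacet
facet normal -0.224 0.837 -0.499
outer loop
vertex -3.467 1.061 -3.441
vertex -3.107 1.635 -2.639
vertex -2.457 1.348 -3.413
endloop
endfacet
facet normal 0.159 -0.474 -0.866
outer loop
vertex -3.467 1.061 -3.441
vertex -2.457 1.348 -3.413
vertex -3.233 0.19 -2.922
endloop
endfacet
facet normal 0.159 -0.474 -0.866
outer loop
vertex -3.233 0.19 -2.922
vertex -2.457 1.348 -3.413
vertex -2.224 0.478 -2.894
endloop
endfacet
facet normal 0.225 -0.837 0.499
outer loop
vertex -3.233 0.19 -2.922
vertex -2.224 0.478 -2.894
vertex -2.873 0.765 -2.121
endloop
endfacet
facet normal -0.391 0.864 0.316
outer loop
vertex -4.383 1.248 -0.887
vertex -4.436 0.964 -0.176
vertex -3.8 1.332 -0.396
endloop
endfacet
facet normal 0.055 0.971 -0.231
outer loop
vertex -4.383 1.248 -0.887
vertex -3.8 1.332 -0.396
vertex -3.661 1.15 -1.128
endloop
endfacet
facet normal -0.182 0.592 -0.785
outer loop
vertex -4.383 1.248 -0.887
vertex -3.661 1.15 -1.128
vertex -4.213 0.67 -1.362
endloop
endfacet
facet normal -0.775 0.250 -0.581
outer loop
vertex -4.383 1.248 -0.887
vertex -4.213 0.67 -1.362
vertex -4.692 0.555 -0.773
endloop
endfacet
facet normal -0.903 0.419 0.100
outer loop
vertex -4.383 1.248 -0.887
vertex -4.692 0.555 -0.773
vertex -4.436 0.964 -0.176
endloop
endfacet
facet normal 0.695 0.717 -0.046
outer loop
vertex -3.661 1.15 -1.128
vertex -3.8 1.332 -0.396
vertex -3.268 0.805 -0.567
endloop
endfacet
facet normal -0.025 0.544 0.839
outer loop
vertex -3.8 1.332 -0.396
vertex -4.436 0.964 -0.176
vertex -3.747 0.69 0.022
endloop
endfacet
facet normal -0.854 -0.179 0.489
outer loop
vertex -4.436 0.964 -0.176
vertex -4.692 0.555 -0.773
vertex -4.299 0.21 -0.212
endloop
endfacet
facet normal -0.646 -0.453 -0.614
outer loop
vertex -4.692 0.555 -0.773
vertex -4.213 0.67 -1.362
vertex -4.16 0.028 -0.944
endloop
endfacet
facet normal 0.312 0.102 -0.945
outer loop
vertex -4.213 0.67 -1.362
vertex -3.661 1.15 -1.128
vertex -3.524 0.396 -1.164
endloop
endfacet
facet normal 0.775 -0.250 0.581
outer loop
vertex -3.577 0.112 -0.453
vertex -3.268 0.805 -0.567
vertex -3.747 0.69 0.022
endloop
endfacet
facet normal 0.182 -0.592 0.785
outer loop
vertex -3.577 0.112 -0.453
vertex -3.747 0.69 0.022
vertex -4.299 0.21 -0.212
endloop
endfacet
facet normal -0.055 -0.971 0.231
outer loop
vertex -3.577 0.112 -0.453
vertex -4.299 0.21 -0.212
vertex -4.16 0.028 -0.944
endloop
endfacet
facet normal 0.391 -0.864 -0.316
outer loop
vertex -3.577 0.112 -0.453
vertex -4.16 0.028 -0.944
vertex -3.524 0.396 -1.164
endloop
endfacet
facet normal 0.903 -0.419 -0.100
outer loop
vertex -3.577 0.112 -0.453
vertex -3.524 0.396 -1.164
vertex -3.268 0.805 -0.567
endloop
endfacet
facet normal 0.646 0.453 0.614
outer loop
vertex -3.747 0.69 0.022
vertex -3.268 0.805 -0.567
vertex -3.8 1.332 -0.396
endloop
endfacet
facet normal -0.312 -0.102 0.945
outer loop
vertex -4.299 0.21 -0.212
vertex -3.747 0.69 0.022
vertex -4.436 0.964 -0.176
endloop
endfacet
facet normal -0.695 -0.717 0.046
outer loop
vertex -4.16 0.028 -0.944
vertex -4.299 0.21 -0.212
vertex -4.692 0.555 -0.773
endloop
endfacet
facet normal 0.025 -0.544 -0.839
outer loop
vertex -3.524 0.396 -1.164
vertex -4.16 0.028 -0.944
vertex -4.213 0.67 -1.362
endloop
endfacet
facet normal 0.854 0.179 -0.489
outer loop
vertex -3.268 0.805 -0.567
vertex -3.524 0.396 -1.164
vertex -3.661 1.15 -1.128
endloop
endfacet

endsolid


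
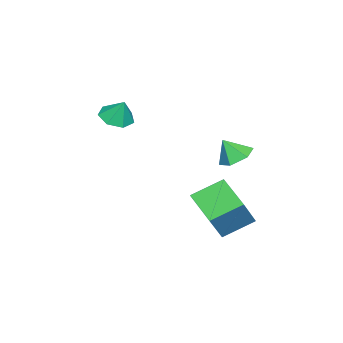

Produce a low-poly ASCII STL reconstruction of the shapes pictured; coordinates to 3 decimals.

solid 
facet normal -0.174 0.489 -0.855
outer loop
vertex 4.021 3.397 0.762
vertex 3.057 3.338 0.925
vertex 3.565 4.106 1.261
endloop
endfacet
facet normal 0.822 0.140 0.553
outer loop
vertex 4.021 3.397 0.762
vertex 3.565 4.106 1.261
vertex 3.283 2.702 2.035
endloop
endfacet
facet normal -0.174 0.489 -0.855
outer loop
vertex 3.565 4.106 1.261
vertex 3.057 3.338 0.925
vertex 2.6 4.047 1.424
endloop
endfacet
facet normal 0.120 0.461 0.879
outer loop
vertex 3.565 4.106 1.261
vertex 2.6 4.047 1.424
vertex 3.283 2.702 2.035
endloop
endfacet
facet normal -0.174 0.489 -0.855
outer loop
vertex 2.6 4.047 1.424
vertex 3.057 3.338 0.925
vertex 2.092 3.279 1.088
endloop
endfacet
facet normal -0.606 0.053 0.794
outer loop
vertex 2.6 4.047 1.424
vertex 2.092 3.279 1.088
vertex 3.283 2.702 2.035
endloop
endfacet
facet normal -0.174 0.491 -0.854
outer loop
vertex 2.092 3.279 1.088
vertex 3.057 3.338 0.925
vertex 2.549 2.571 0.588
endloop
endfacet
facet normal -0.631 -0.676 0.381
outer loop
vertex 2.092 3.279 1.088
vertex 2.549 2.571 0.588
vertex 3.283 2.702 2.035
endloop
endfacet
facet normal -0.174 0.491 -0.854
outer loop
vertex 2.549 2.571 0.588
vertex 3.057 3.338 0.925
vertex 3.514 2.63 0.425
endloop
endfacet
facet normal 0.070 -0.996 0.055
outer loop
vertex 2.549 2.571 0.588
vertex 3.514 2.63 0.425
vertex 3.283 2.702 2.035
endloop
endfacet
facet normal -0.174 0.490 -0.854
outer loop
vertex 3.514 2.63 0.425
vertex 3.057 3.338 0.925
vertex 4.021 3.397 0.762
endloop
endfacet
facet normal 0.796 -0.588 0.141
outer loop
vertex 3.514 2.63 0.425
vertex 4.021 3.397 0.762
vertex 3.283 2.702 2.035
endloop
endfacet
facet normal -0.587 0.068 -0.807
outer loop
vertex 1.778 2.847 -2.546
vertex 3.064 4.398 -3.35
vertex 2.837 1.511 -3.429
endloop
endfacet
facet normal -0.593 -0.715 0.371
outer loop
vertex 4.116 1.362 -1.67
vertex 1.778 2.847 -2.546
vertex 2.837 1.511 -3.429
endloop
endfacet
facet normal -0.587 0.068 -0.807
outer loop
vertex 2.837 1.511 -3.429
vertex 3.064 4.398 -3.35
vertex 4.123 3.062 -4.233
endloop
endfacet
facet normal 0.552 -0.696 -0.460
outer loop
vertex 4.123 3.062 -4.233
vertex 4.116 1.362 -1.67
vertex 2.837 1.511 -3.429
endloop
endfacet
facet normal -0.552 0.696 0.460
outer loop
vertex 1.778 2.847 -2.546
vertex 4.343 4.249 -1.591
vertex 3.064 4.398 -3.35
endloop
endfacet
facet normal -0.593 -0.715 0.371
outer loop
vertex 3.057 2.698 -0.787
vertex 1.778 2.847 -2.546
vertex 4.116 1.362 -1.67
endloop
endfacet
facet normal -0.552 0.696 0.460
outer loop
vertex 3.057 2.698 -0.787
vertex 4.343 4.249 -1.591
vertex 1.778 2.847 -2.546
endloop
endfacet
facet normal 0.593 0.715 -0.371
outer loop
vertex 3.064 4.398 -3.35
vertex 4.343 4.249 -1.591
vertex 4.123 3.062 -4.233
endloop
endfacet
facet normal 0.552 -0.696 -0.460
outer loop
vertex 5.402 2.913 -2.474
vertex 4.116 1.362 -1.67
vertex 4.123 3.062 -4.233
endloop
endfacet
facet normal 0.593 0.715 -0.371
outer loop
vertex 4.123 3.062 -4.233
vertex 4.343 4.249 -1.591
vertex 5.402 2.913 -2.474
endloop
endfacet
facet normal 0.587 -0.068 0.807
outer loop
vertex 5.402 2.913 -2.474
vertex 3.057 2.698 -0.787
vertex 4.116 1.362 -1.67
endloop
endfacet
facet normal 0.587 -0.068 0.807
outer loop
vertex 4.343 4.249 -1.591
vertex 3.057 2.698 -0.787
vertex 5.402 2.913 -2.474
endloop
endfacet
facet normal -0.161 -0.416 -0.895
outer loop
vertex 4.582 -2.832 2.655
vertex 3.634 -2.763 2.794
vertex 4.228 -2.125 2.39
endloop
endfacet
facet normal 0.832 0.503 0.231
outer loop
vertex 4.582 -2.832 2.655
vertex 4.228 -2.125 2.39
vertex 3.846 -2.217 3.966
endloop
endfacet
facet normal -0.161 -0.416 -0.895
outer loop
vertex 4.228 -2.125 2.39
vertex 3.634 -2.763 2.794
vertex 3.428 -1.899 2.429
endloop
endfacet
facet normal 0.275 0.954 0.122
outer loop
vertex 4.228 -2.125 2.39
vertex 3.428 -1.899 2.429
vertex 3.846 -2.217 3.966
endloop
endfacet
facet normal -0.162 -0.417 -0.895
outer loop
vertex 3.428 -1.899 2.429
vertex 3.634 -2.763 2.794
vertex 2.783 -2.323 2.743
endloop
endfacet
facet normal -0.422 0.858 0.292
outer loop
vertex 3.428 -1.899 2.429
vertex 2.783 -2.323 2.743
vertex 3.846 -2.217 3.966
endloop
endfacet
facet normal -0.162 -0.416 -0.895
outer loop
vertex 2.783 -2.323 2.743
vertex 3.634 -2.763 2.794
vertex 2.779 -3.078 3.095
endloop
endfacet
facet normal -0.735 0.290 0.613
outer loop
vertex 2.783 -2.323 2.743
vertex 2.779 -3.078 3.095
vertex 3.846 -2.217 3.966
endloop
endfacet
facet normal -0.162 -0.416 -0.895
outer loop
vertex 2.779 -3.078 3.095
vertex 3.634 -2.763 2.794
vertex 3.419 -3.596 3.22
endloop
endfacet
facet normal -0.427 -0.324 0.844
outer loop
vertex 2.779 -3.078 3.095
vertex 3.419 -3.596 3.22
vertex 3.846 -2.217 3.966
endloop
endfacet
facet normal -0.161 -0.416 -0.895
outer loop
vertex 3.419 -3.596 3.22
vertex 3.634 -2.763 2.794
vertex 4.222 -3.486 3.024
endloop
endfacet
facet normal 0.269 -0.521 0.810
outer loop
vertex 3.419 -3.596 3.22
vertex 4.222 -3.486 3.024
vertex 3.846 -2.217 3.966
endloop
endfacet
facet normal -0.161 -0.416 -0.895
outer loop
vertex 4.222 -3.486 3.024
vertex 3.634 -2.763 2.794
vertex 4.582 -2.832 2.655
endloop
endfacet
facet normal 0.829 -0.153 0.537
outer loop
vertex 4.222 -3.486 3.024
vertex 4.582 -2.832 2.655
vertex 3.846 -2.217 3.966
endloop
endfacet

endsolid


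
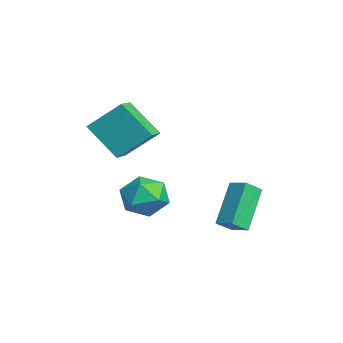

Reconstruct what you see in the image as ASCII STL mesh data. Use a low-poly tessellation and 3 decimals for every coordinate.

solid 
facet normal -0.842 0.461 -0.281
outer loop
vertex -4.427 -0.005 2.227
vertex -3.383 1.047 0.826
vertex -4.755 -1.385 0.948
endloop
endfacet
facet normal -0.511 -0.516 0.688
outer loop
vertex -3.837 -1.887 1.254
vertex -4.427 -0.005 2.227
vertex -4.755 -1.385 0.948
endloop
endfacet
facet normal -0.842 0.461 -0.281
outer loop
vertex -4.755 -1.385 0.948
vertex -3.383 1.047 0.826
vertex -3.711 -0.333 -0.454
endloop
endfacet
facet normal -0.172 -0.722 -0.670
outer loop
vertex -3.711 -0.333 -0.454
vertex -3.837 -1.887 1.254
vertex -4.755 -1.385 0.948
endloop
endfacet
facet normal 0.172 0.722 0.670
outer loop
vertex -4.427 -0.005 2.227
vertex -2.465 0.545 1.132
vertex -3.383 1.047 0.826
endloop
endfacet
facet normal -0.512 -0.516 0.687
outer loop
vertex -3.509 -0.507 2.534
vertex -4.427 -0.005 2.227
vertex -3.837 -1.887 1.254
endloop
endfacet
facet normal 0.171 0.723 0.670
outer loop
vertex -3.509 -0.507 2.534
vertex -2.465 0.545 1.132
vertex -4.427 -0.005 2.227
endloop
endfacet
facet normal 0.511 0.516 -0.687
outer loop
vertex -3.383 1.047 0.826
vertex -2.465 0.545 1.132
vertex -3.711 -0.333 -0.454
endloop
endfacet
facet normal -0.171 -0.722 -0.670
outer loop
vertex -2.793 -0.835 -0.147
vertex -3.837 -1.887 1.254
vertex -3.711 -0.333 -0.454
endloop
endfacet
facet normal 0.512 0.515 -0.687
outer loop
vertex -3.711 -0.333 -0.454
vertex -2.465 0.545 1.132
vertex -2.793 -0.835 -0.147
endloop
endfacet
facet normal 0.842 -0.461 0.281
outer loop
vertex -2.793 -0.835 -0.147
vertex -3.509 -0.507 2.534
vertex -3.837 -1.887 1.254
endloop
endfacet
facet normal 0.842 -0.461 0.281
outer loop
vertex -2.465 0.545 1.132
vertex -3.509 -0.507 2.534
vertex -2.793 -0.835 -0.147
endloop
endfacet
facet normal -0.964 0.073 0.257
outer loop
vertex -1.381 0.563 -1.327
vertex -1.52 -0.499 -1.546
vertex -1.228 -0.182 -0.541
endloop
endfacet
facet normal -0.566 0.540 0.622
outer loop
vertex -1.381 0.563 -1.327
vertex -1.228 -0.182 -0.541
vertex -0.535 0.658 -0.64
endloop
endfacet
facet normal -0.232 0.961 0.152
outer loop
vertex -1.381 0.563 -1.327
vertex -0.535 0.658 -0.64
vertex -0.399 0.86 -1.706
endloop
endfacet
facet normal -0.422 0.754 -0.503
outer loop
vertex -1.381 0.563 -1.327
vertex -0.399 0.86 -1.706
vertex -1.008 0.145 -2.266
endloop
endfacet
facet normal -0.875 0.205 -0.439
outer loop
vertex -1.381 0.563 -1.327
vertex -1.008 0.145 -2.266
vertex -1.52 -0.499 -1.546
endloop
endfacet
facet normal -0.071 0.175 0.982
outer loop
vertex -0.535 0.658 -0.64
vertex -1.228 -0.182 -0.541
vertex -0.152 -0.345 -0.434
endloop
endfacet
facet normal -0.714 -0.581 0.391
outer loop
vertex -1.228 -0.182 -0.541
vertex -1.52 -0.499 -1.546
vertex -0.761 -1.06 -0.994
endloop
endfacet
facet normal -0.570 -0.368 -0.735
outer loop
vertex -1.52 -0.499 -1.546
vertex -1.008 0.145 -2.266
vertex -0.625 -0.858 -2.06
endloop
endfacet
facet normal 0.162 0.519 -0.839
outer loop
vertex -1.008 0.145 -2.266
vertex -0.399 0.86 -1.706
vertex 0.068 -0.018 -2.159
endloop
endfacet
facet normal 0.470 0.854 0.222
outer loop
vertex -0.399 0.86 -1.706
vertex -0.535 0.658 -0.64
vertex 0.36 0.299 -1.154
endloop
endfacet
facet normal 0.422 -0.754 0.503
outer loop
vertex 0.221 -0.763 -1.373
vertex -0.152 -0.345 -0.434
vertex -0.761 -1.06 -0.994
endloop
endfacet
facet normal 0.232 -0.961 -0.152
outer loop
vertex 0.221 -0.763 -1.373
vertex -0.761 -1.06 -0.994
vertex -0.625 -0.858 -2.06
endloop
endfacet
facet normal 0.566 -0.540 -0.622
outer loop
vertex 0.221 -0.763 -1.373
vertex -0.625 -0.858 -2.06
vertex 0.068 -0.018 -2.159
endloop
endfacet
facet normal 0.964 -0.073 -0.257
outer loop
vertex 0.221 -0.763 -1.373
vertex 0.068 -0.018 -2.159
vertex 0.36 0.299 -1.154
endloop
endfacet
facet normal 0.875 -0.205 0.439
outer loop
vertex 0.221 -0.763 -1.373
vertex 0.36 0.299 -1.154
vertex -0.152 -0.345 -0.434
endloop
endfacet
facet normal -0.162 -0.519 0.839
outer loop
vertex -0.761 -1.06 -0.994
vertex -0.152 -0.345 -0.434
vertex -1.228 -0.182 -0.541
endloop
endfacet
facet normal -0.470 -0.854 -0.222
outer loop
vertex -0.625 -0.858 -2.06
vertex -0.761 -1.06 -0.994
vertex -1.52 -0.499 -1.546
endloop
endfacet
facet normal 0.071 -0.175 -0.982
outer loop
vertex 0.068 -0.018 -2.159
vertex -0.625 -0.858 -2.06
vertex -1.008 0.145 -2.266
endloop
endfacet
facet normal 0.714 0.581 -0.391
outer loop
vertex 0.36 0.299 -1.154
vertex 0.068 -0.018 -2.159
vertex -0.399 0.86 -1.706
endloop
endfacet
facet normal 0.570 0.368 0.735
outer loop
vertex -0.152 -0.345 -0.434
vertex 0.36 0.299 -1.154
vertex -0.535 0.658 -0.64
endloop
endfacet
facet normal -0.556 0.380 0.739
outer loop
vertex -1.86 3.595 -1.531
vertex -1.121 4.095 -1.233
vertex -2.121 4.322 -2.101
endloop
endfacet
facet normal -0.786 -0.531 -0.317
outer loop
vertex -0.899 3.485 -3.727
vertex -1.86 3.595 -1.531
vertex -2.121 4.322 -2.101
endloop
endfacet
facet normal -0.556 0.380 0.739
outer loop
vertex -2.121 4.322 -2.101
vertex -1.121 4.095 -1.233
vertex -1.383 4.821 -1.803
endloop
endfacet
facet normal -0.272 0.757 -0.594
outer loop
vertex -1.383 4.821 -1.803
vertex -0.899 3.485 -3.727
vertex -2.121 4.322 -2.101
endloop
endfacet
facet normal 0.272 -0.757 0.594
outer loop
vertex -1.86 3.595 -1.531
vertex 0.101 3.258 -2.859
vertex -1.121 4.095 -1.233
endloop
endfacet
facet normal -0.785 -0.532 -0.317
outer loop
vertex -0.637 2.759 -3.157
vertex -1.86 3.595 -1.531
vertex -0.899 3.485 -3.727
endloop
endfacet
facet normal 0.272 -0.757 0.594
outer loop
vertex -0.637 2.759 -3.157
vertex 0.101 3.258 -2.859
vertex -1.86 3.595 -1.531
endloop
endfacet
facet normal 0.785 0.532 0.316
outer loop
vertex -1.121 4.095 -1.233
vertex 0.101 3.258 -2.859
vertex -1.383 4.821 -1.803
endloop
endfacet
facet normal -0.273 0.757 -0.594
outer loop
vertex -0.16 3.985 -3.429
vertex -0.899 3.485 -3.727
vertex -1.383 4.821 -1.803
endloop
endfacet
facet normal 0.785 0.531 0.318
outer loop
vertex -1.383 4.821 -1.803
vertex 0.101 3.258 -2.859
vertex -0.16 3.985 -3.429
endloop
endfacet
facet normal 0.555 -0.380 -0.740
outer loop
vertex -0.16 3.985 -3.429
vertex -0.637 2.759 -3.157
vertex -0.899 3.485 -3.727
endloop
endfacet
facet normal 0.556 -0.380 -0.739
outer loop
vertex 0.101 3.258 -2.859
vertex -0.637 2.759 -3.157
vertex -0.16 3.985 -3.429
endloop
endfacet

endsolid


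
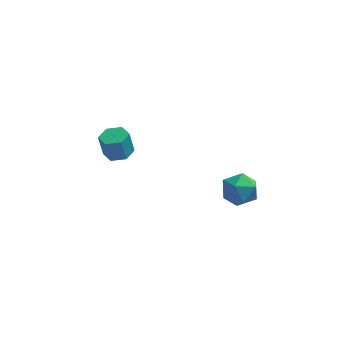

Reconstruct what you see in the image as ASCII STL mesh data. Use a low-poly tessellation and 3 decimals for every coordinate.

solid 
facet normal 0.180 -0.011 -0.984
outer loop
vertex -1.68 1.424 1.128
vertex -2.46 1.323 0.986
vertex -2.154 2.061 1.034
endloop
endfacet
facet normal 0.785 0.604 0.137
outer loop
vertex -1.68 1.424 1.128
vertex -2.154 2.061 1.034
vertex -1.919 1.437 2.436
endloop
endfacet
facet normal 0.785 0.604 0.137
outer loop
vertex -1.919 1.437 2.436
vertex -2.154 2.061 1.034
vertex -2.393 2.074 2.342
endloop
endfacet
facet normal -0.180 0.011 0.984
outer loop
vertex -1.919 1.437 2.436
vertex -2.393 2.074 2.342
vertex -2.7 1.337 2.294
endloop
endfacet
facet normal 0.179 -0.010 -0.984
outer loop
vertex -2.154 2.061 1.034
vertex -2.46 1.323 0.986
vertex -2.935 1.96 0.893
endloop
endfacet
facet normal -0.122 0.992 -0.032
outer loop
vertex -2.154 2.061 1.034
vertex -2.935 1.96 0.893
vertex -2.393 2.074 2.342
endloop
endfacet
facet normal -0.121 0.992 -0.033
outer loop
vertex -2.393 2.074 2.342
vertex -2.935 1.96 0.893
vertex -3.174 1.974 2.201
endloop
endfacet
facet normal -0.179 0.010 0.984
outer loop
vertex -2.393 2.074 2.342
vertex -3.174 1.974 2.201
vertex -2.7 1.337 2.294
endloop
endfacet
facet normal 0.180 -0.009 -0.984
outer loop
vertex -2.935 1.96 0.893
vertex -2.46 1.323 0.986
vertex -3.241 1.223 0.844
endloop
endfacet
facet normal -0.906 0.387 -0.170
outer loop
vertex -2.935 1.96 0.893
vertex -3.241 1.223 0.844
vertex -3.174 1.974 2.201
endloop
endfacet
facet normal -0.906 0.387 -0.169
outer loop
vertex -3.174 1.974 2.201
vertex -3.241 1.223 0.844
vertex -3.48 1.236 2.152
endloop
endfacet
facet normal -0.180 0.009 0.984
outer loop
vertex -3.174 1.974 2.201
vertex -3.48 1.236 2.152
vertex -2.7 1.337 2.294
endloop
endfacet
facet normal 0.180 -0.011 -0.984
outer loop
vertex -3.241 1.223 0.844
vertex -2.46 1.323 0.986
vertex -2.767 0.586 0.938
endloop
endfacet
facet normal -0.785 -0.604 -0.137
outer loop
vertex -3.241 1.223 0.844
vertex -2.767 0.586 0.938
vertex -3.48 1.236 2.152
endloop
endfacet
facet normal -0.785 -0.604 -0.137
outer loop
vertex -3.48 1.236 2.152
vertex -2.767 0.586 0.938
vertex -3.006 0.599 2.246
endloop
endfacet
facet normal -0.180 0.011 0.984
outer loop
vertex -3.48 1.236 2.152
vertex -3.006 0.599 2.246
vertex -2.7 1.337 2.294
endloop
endfacet
facet normal 0.179 -0.010 -0.984
outer loop
vertex -2.767 0.586 0.938
vertex -2.46 1.323 0.986
vertex -1.986 0.686 1.079
endloop
endfacet
facet normal 0.121 -0.992 0.032
outer loop
vertex -2.767 0.586 0.938
vertex -1.986 0.686 1.079
vertex -3.006 0.599 2.246
endloop
endfacet
facet normal 0.122 -0.992 0.033
outer loop
vertex -3.006 0.599 2.246
vertex -1.986 0.686 1.079
vertex -2.225 0.7 2.387
endloop
endfacet
facet normal -0.179 0.010 0.984
outer loop
vertex -3.006 0.599 2.246
vertex -2.225 0.7 2.387
vertex -2.7 1.337 2.294
endloop
endfacet
facet normal 0.180 -0.009 -0.984
outer loop
vertex -1.986 0.686 1.079
vertex -2.46 1.323 0.986
vertex -1.68 1.424 1.128
endloop
endfacet
facet normal 0.906 -0.387 0.170
outer loop
vertex -1.986 0.686 1.079
vertex -1.68 1.424 1.128
vertex -2.225 0.7 2.387
endloop
endfacet
facet normal 0.906 -0.388 0.169
outer loop
vertex -2.225 0.7 2.387
vertex -1.68 1.424 1.128
vertex -1.919 1.437 2.436
endloop
endfacet
facet normal -0.180 0.009 0.984
outer loop
vertex -2.225 0.7 2.387
vertex -1.919 1.437 2.436
vertex -2.7 1.337 2.294
endloop
endfacet
facet normal -0.993 -0.093 -0.073
outer loop
vertex 3.144 -1.554 1.186
vertex 3.198 -2.489 1.639
vertex 3.075 -1.635 2.222
endloop
endfacet
facet normal -0.805 0.593 -0.007
outer loop
vertex 3.144 -1.554 1.186
vertex 3.075 -1.635 2.222
vertex 3.641 -0.872 1.796
endloop
endfacet
facet normal -0.366 0.754 -0.545
outer loop
vertex 3.144 -1.554 1.186
vertex 3.641 -0.872 1.796
vertex 4.112 -1.254 0.951
endloop
endfacet
facet normal -0.282 0.168 -0.945
outer loop
vertex 3.144 -1.554 1.186
vertex 4.112 -1.254 0.951
vertex 3.839 -2.254 0.854
endloop
endfacet
facet normal -0.669 -0.355 -0.653
outer loop
vertex 3.144 -1.554 1.186
vertex 3.839 -2.254 0.854
vertex 3.198 -2.489 1.639
endloop
endfacet
facet normal -0.442 0.664 0.603
outer loop
vertex 3.641 -0.872 1.796
vertex 3.075 -1.635 2.222
vertex 4.001 -1.386 2.626
endloop
endfacet
facet normal -0.746 -0.446 0.496
outer loop
vertex 3.075 -1.635 2.222
vertex 3.198 -2.489 1.639
vertex 3.728 -2.386 2.529
endloop
endfacet
facet normal -0.222 -0.869 -0.442
outer loop
vertex 3.198 -2.489 1.639
vertex 3.839 -2.254 0.854
vertex 4.199 -2.768 1.684
endloop
endfacet
facet normal 0.405 -0.022 -0.914
outer loop
vertex 3.839 -2.254 0.854
vertex 4.112 -1.254 0.951
vertex 4.765 -2.005 1.258
endloop
endfacet
facet normal 0.270 0.925 -0.268
outer loop
vertex 4.112 -1.254 0.951
vertex 3.641 -0.872 1.796
vertex 4.642 -1.151 1.841
endloop
endfacet
facet normal 0.282 -0.168 0.945
outer loop
vertex 4.696 -2.086 2.294
vertex 4.001 -1.386 2.626
vertex 3.728 -2.386 2.529
endloop
endfacet
facet normal 0.366 -0.754 0.545
outer loop
vertex 4.696 -2.086 2.294
vertex 3.728 -2.386 2.529
vertex 4.199 -2.768 1.684
endloop
endfacet
facet normal 0.805 -0.593 0.007
outer loop
vertex 4.696 -2.086 2.294
vertex 4.199 -2.768 1.684
vertex 4.765 -2.005 1.258
endloop
endfacet
facet normal 0.993 0.093 0.073
outer loop
vertex 4.696 -2.086 2.294
vertex 4.765 -2.005 1.258
vertex 4.642 -1.151 1.841
endloop
endfacet
facet normal 0.669 0.355 0.653
outer loop
vertex 4.696 -2.086 2.294
vertex 4.642 -1.151 1.841
vertex 4.001 -1.386 2.626
endloop
endfacet
facet normal -0.405 0.022 0.914
outer loop
vertex 3.728 -2.386 2.529
vertex 4.001 -1.386 2.626
vertex 3.075 -1.635 2.222
endloop
endfacet
facet normal -0.270 -0.925 0.268
outer loop
vertex 4.199 -2.768 1.684
vertex 3.728 -2.386 2.529
vertex 3.198 -2.489 1.639
endloop
endfacet
facet normal 0.442 -0.664 -0.603
outer loop
vertex 4.765 -2.005 1.258
vertex 4.199 -2.768 1.684
vertex 3.839 -2.254 0.854
endloop
endfacet
facet normal 0.746 0.446 -0.496
outer loop
vertex 4.642 -1.151 1.841
vertex 4.765 -2.005 1.258
vertex 4.112 -1.254 0.951
endloop
endfacet
facet normal 0.222 0.869 0.442
outer loop
vertex 4.001 -1.386 2.626
vertex 4.642 -1.151 1.841
vertex 3.641 -0.872 1.796
endloop
endfacet

endsolid


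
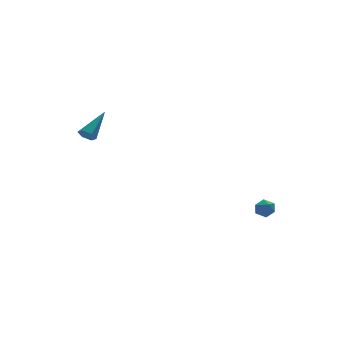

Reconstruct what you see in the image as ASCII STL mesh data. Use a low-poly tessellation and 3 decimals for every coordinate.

solid 
facet normal -0.718 -0.428 -0.548
outer loop
vertex -4.338 3.089 1.091
vertex -4.652 2.988 1.581
vertex -4.725 3.492 1.283
endloop
endfacet
facet normal 0.394 0.675 -0.624
outer loop
vertex -4.338 3.089 1.091
vertex -4.725 3.492 1.283
vertex -3.108 3.912 2.759
endloop
endfacet
facet normal -0.718 -0.428 -0.549
outer loop
vertex -4.725 3.492 1.283
vertex -4.652 2.988 1.581
vertex -5.038 3.39 1.772
endloop
endfacet
facet normal -0.273 0.962 0.026
outer loop
vertex -4.725 3.492 1.283
vertex -5.038 3.39 1.772
vertex -3.108 3.912 2.759
endloop
endfacet
facet normal -0.718 -0.430 -0.547
outer loop
vertex -5.038 3.39 1.772
vertex -4.652 2.988 1.581
vertex -4.965 2.887 2.071
endloop
endfacet
facet normal -0.501 0.387 0.774
outer loop
vertex -5.038 3.39 1.772
vertex -4.965 2.887 2.071
vertex -3.108 3.912 2.759
endloop
endfacet
facet normal -0.718 -0.429 -0.547
outer loop
vertex -4.965 2.887 2.071
vertex -4.652 2.988 1.581
vertex -4.578 2.484 1.879
endloop
endfacet
facet normal -0.062 -0.477 0.877
outer loop
vertex -4.965 2.887 2.071
vertex -4.578 2.484 1.879
vertex -3.108 3.912 2.759
endloop
endfacet
facet normal -0.717 -0.430 -0.549
outer loop
vertex -4.578 2.484 1.879
vertex -4.652 2.988 1.581
vertex -4.265 2.586 1.39
endloop
endfacet
facet normal 0.605 -0.763 0.228
outer loop
vertex -4.578 2.484 1.879
vertex -4.265 2.586 1.39
vertex -3.108 3.912 2.759
endloop
endfacet
facet normal -0.717 -0.430 -0.548
outer loop
vertex -4.265 2.586 1.39
vertex -4.652 2.988 1.581
vertex -4.338 3.089 1.091
endloop
endfacet
facet normal 0.833 -0.189 -0.521
outer loop
vertex -4.265 2.586 1.39
vertex -4.338 3.089 1.091
vertex -3.108 3.912 2.759
endloop
endfacet
facet normal -0.585 0.672 -0.454
outer loop
vertex 3.759 -1.967 -4.237
vertex 3.213 -2.302 -4.029
vertex 3.475 -1.815 -3.646
endloop
endfacet
facet normal 0.026 0.971 -0.237
outer loop
vertex 3.759 -1.967 -4.237
vertex 3.475 -1.815 -3.646
vertex 4.146 -1.846 -3.699
endloop
endfacet
facet normal 0.565 0.618 -0.546
outer loop
vertex 3.759 -1.967 -4.237
vertex 4.146 -1.846 -3.699
vertex 4.297 -2.352 -4.116
endloop
endfacet
facet normal 0.287 0.102 -0.952
outer loop
vertex 3.759 -1.967 -4.237
vertex 4.297 -2.352 -4.116
vertex 3.721 -2.634 -4.32
endloop
endfacet
facet normal -0.424 0.136 -0.895
outer loop
vertex 3.759 -1.967 -4.237
vertex 3.721 -2.634 -4.32
vertex 3.213 -2.302 -4.029
endloop
endfacet
facet normal 0.078 0.880 0.469
outer loop
vertex 4.146 -1.846 -3.699
vertex 3.475 -1.815 -3.646
vertex 3.839 -2.106 -3.16
endloop
endfacet
facet normal -0.911 0.396 0.120
outer loop
vertex 3.475 -1.815 -3.646
vertex 3.213 -2.302 -4.029
vertex 3.263 -2.388 -3.364
endloop
endfacet
facet normal -0.650 -0.471 -0.597
outer loop
vertex 3.213 -2.302 -4.029
vertex 3.721 -2.634 -4.32
vertex 3.414 -2.894 -3.781
endloop
endfacet
facet normal 0.501 -0.524 -0.689
outer loop
vertex 3.721 -2.634 -4.32
vertex 4.297 -2.352 -4.116
vertex 4.085 -2.925 -3.834
endloop
endfacet
facet normal 0.950 0.310 -0.031
outer loop
vertex 4.297 -2.352 -4.116
vertex 4.146 -1.846 -3.699
vertex 4.347 -2.438 -3.451
endloop
endfacet
facet normal -0.287 -0.102 0.952
outer loop
vertex 3.801 -2.773 -3.243
vertex 3.839 -2.106 -3.16
vertex 3.263 -2.388 -3.364
endloop
endfacet
facet normal -0.565 -0.618 0.546
outer loop
vertex 3.801 -2.773 -3.243
vertex 3.263 -2.388 -3.364
vertex 3.414 -2.894 -3.781
endloop
endfacet
facet normal -0.026 -0.971 0.237
outer loop
vertex 3.801 -2.773 -3.243
vertex 3.414 -2.894 -3.781
vertex 4.085 -2.925 -3.834
endloop
endfacet
facet normal 0.585 -0.672 0.454
outer loop
vertex 3.801 -2.773 -3.243
vertex 4.085 -2.925 -3.834
vertex 4.347 -2.438 -3.451
endloop
endfacet
facet normal 0.424 -0.136 0.895
outer loop
vertex 3.801 -2.773 -3.243
vertex 4.347 -2.438 -3.451
vertex 3.839 -2.106 -3.16
endloop
endfacet
facet normal -0.501 0.524 0.689
outer loop
vertex 3.263 -2.388 -3.364
vertex 3.839 -2.106 -3.16
vertex 3.475 -1.815 -3.646
endloop
endfacet
facet normal -0.950 -0.310 0.031
outer loop
vertex 3.414 -2.894 -3.781
vertex 3.263 -2.388 -3.364
vertex 3.213 -2.302 -4.029
endloop
endfacet
facet normal -0.078 -0.880 -0.469
outer loop
vertex 4.085 -2.925 -3.834
vertex 3.414 -2.894 -3.781
vertex 3.721 -2.634 -4.32
endloop
endfacet
facet normal 0.911 -0.396 -0.120
outer loop
vertex 4.347 -2.438 -3.451
vertex 4.085 -2.925 -3.834
vertex 4.297 -2.352 -4.116
endloop
endfacet
facet normal 0.650 0.471 0.597
outer loop
vertex 3.839 -2.106 -3.16
vertex 4.347 -2.438 -3.451
vertex 4.146 -1.846 -3.699
endloop
endfacet

endsolid


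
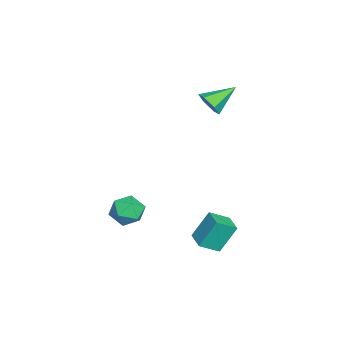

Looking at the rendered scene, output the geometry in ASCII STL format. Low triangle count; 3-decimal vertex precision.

solid 
facet normal -0.518 0.802 -0.297
outer loop
vertex 1.31 -1.839 -3.628
vertex 0.529 -2.152 -3.11
vertex 1.199 -1.562 -2.686
endloop
endfacet
facet normal 0.179 0.949 -0.258
outer loop
vertex 1.31 -1.839 -3.628
vertex 1.199 -1.562 -2.686
vertex 2.091 -1.822 -3.023
endloop
endfacet
facet normal 0.524 0.499 -0.690
outer loop
vertex 1.31 -1.839 -3.628
vertex 2.091 -1.822 -3.023
vertex 1.972 -2.572 -3.656
endloop
endfacet
facet normal 0.039 0.073 -0.997
outer loop
vertex 1.31 -1.839 -3.628
vertex 1.972 -2.572 -3.656
vertex 1.007 -2.776 -3.709
endloop
endfacet
facet normal -0.604 0.260 -0.753
outer loop
vertex 1.31 -1.839 -3.628
vertex 1.007 -2.776 -3.709
vertex 0.529 -2.152 -3.11
endloop
endfacet
facet normal 0.395 0.822 0.410
outer loop
vertex 2.091 -1.822 -3.023
vertex 1.199 -1.562 -2.686
vertex 1.793 -2.124 -2.131
endloop
endfacet
facet normal -0.734 0.583 0.348
outer loop
vertex 1.199 -1.562 -2.686
vertex 0.529 -2.152 -3.11
vertex 0.828 -2.328 -2.184
endloop
endfacet
facet normal -0.873 -0.293 -0.391
outer loop
vertex 0.529 -2.152 -3.11
vertex 1.007 -2.776 -3.709
vertex 0.709 -3.078 -2.817
endloop
endfacet
facet normal 0.169 -0.596 -0.785
outer loop
vertex 1.007 -2.776 -3.709
vertex 1.972 -2.572 -3.656
vertex 1.601 -3.338 -3.154
endloop
endfacet
facet normal 0.953 0.093 -0.290
outer loop
vertex 1.972 -2.572 -3.656
vertex 2.091 -1.822 -3.023
vertex 2.271 -2.748 -2.73
endloop
endfacet
facet normal -0.039 -0.073 0.997
outer loop
vertex 1.49 -3.061 -2.212
vertex 1.793 -2.124 -2.131
vertex 0.828 -2.328 -2.184
endloop
endfacet
facet normal -0.524 -0.499 0.690
outer loop
vertex 1.49 -3.061 -2.212
vertex 0.828 -2.328 -2.184
vertex 0.709 -3.078 -2.817
endloop
endfacet
facet normal -0.179 -0.949 0.258
outer loop
vertex 1.49 -3.061 -2.212
vertex 0.709 -3.078 -2.817
vertex 1.601 -3.338 -3.154
endloop
endfacet
facet normal 0.518 -0.802 0.297
outer loop
vertex 1.49 -3.061 -2.212
vertex 1.601 -3.338 -3.154
vertex 2.271 -2.748 -2.73
endloop
endfacet
facet normal 0.604 -0.260 0.753
outer loop
vertex 1.49 -3.061 -2.212
vertex 2.271 -2.748 -2.73
vertex 1.793 -2.124 -2.131
endloop
endfacet
facet normal -0.169 0.596 0.785
outer loop
vertex 0.828 -2.328 -2.184
vertex 1.793 -2.124 -2.131
vertex 1.199 -1.562 -2.686
endloop
endfacet
facet normal -0.953 -0.093 0.290
outer loop
vertex 0.709 -3.078 -2.817
vertex 0.828 -2.328 -2.184
vertex 0.529 -2.152 -3.11
endloop
endfacet
facet normal -0.395 -0.822 -0.410
outer loop
vertex 1.601 -3.338 -3.154
vertex 0.709 -3.078 -2.817
vertex 1.007 -2.776 -3.709
endloop
endfacet
facet normal 0.734 -0.583 -0.348
outer loop
vertex 2.271 -2.748 -2.73
vertex 1.601 -3.338 -3.154
vertex 1.972 -2.572 -3.656
endloop
endfacet
facet normal 0.873 0.293 0.391
outer loop
vertex 1.793 -2.124 -2.131
vertex 2.271 -2.748 -2.73
vertex 2.091 -1.822 -3.023
endloop
endfacet
facet normal 0.502 -0.715 -0.487
outer loop
vertex -0.849 1.021 4.098
vertex -1.229 1.215 3.421
vertex -0.538 1.572 3.609
endloop
endfacet
facet normal 0.530 0.376 0.760
outer loop
vertex -0.849 1.021 4.098
vertex -0.538 1.572 3.609
vertex -2.091 2.445 4.259
endloop
endfacet
facet normal 0.502 -0.715 -0.487
outer loop
vertex -0.538 1.572 3.609
vertex -1.229 1.215 3.421
vertex -0.918 1.767 2.932
endloop
endfacet
facet normal 0.484 0.875 -0.019
outer loop
vertex -0.538 1.572 3.609
vertex -0.918 1.767 2.932
vertex -2.091 2.445 4.259
endloop
endfacet
facet normal 0.502 -0.715 -0.487
outer loop
vertex -0.918 1.767 2.932
vertex -1.229 1.215 3.421
vertex -1.609 1.41 2.744
endloop
endfacet
facet normal -0.233 0.767 -0.598
outer loop
vertex -0.918 1.767 2.932
vertex -1.609 1.41 2.744
vertex -2.091 2.445 4.259
endloop
endfacet
facet normal 0.502 -0.714 -0.488
outer loop
vertex -1.609 1.41 2.744
vertex -1.229 1.215 3.421
vertex -1.919 0.858 3.233
endloop
endfacet
facet normal -0.905 0.158 -0.396
outer loop
vertex -1.609 1.41 2.744
vertex -1.919 0.858 3.233
vertex -2.091 2.445 4.259
endloop
endfacet
facet normal 0.502 -0.715 -0.487
outer loop
vertex -1.919 0.858 3.233
vertex -1.229 1.215 3.421
vertex -1.539 0.664 3.91
endloop
endfacet
facet normal -0.858 -0.341 0.384
outer loop
vertex -1.919 0.858 3.233
vertex -1.539 0.664 3.91
vertex -2.091 2.445 4.259
endloop
endfacet
facet normal 0.502 -0.715 -0.487
outer loop
vertex -1.539 0.664 3.91
vertex -1.229 1.215 3.421
vertex -0.849 1.021 4.098
endloop
endfacet
facet normal -0.142 -0.233 0.962
outer loop
vertex -1.539 0.664 3.91
vertex -0.849 1.021 4.098
vertex -2.091 2.445 4.259
endloop
endfacet
facet normal -0.903 -0.430 0.011
outer loop
vertex 2.769 1.751 -1.76
vertex 2.314 2.691 -2.372
vertex 3.125 0.964 -3.236
endloop
endfacet
facet normal 0.375 -0.777 0.505
outer loop
vertex 4.146 1.449 -3.248
vertex 2.769 1.751 -1.76
vertex 3.125 0.964 -3.236
endloop
endfacet
facet normal -0.903 -0.430 0.011
outer loop
vertex 3.125 0.964 -3.236
vertex 2.314 2.691 -2.372
vertex 2.671 1.903 -3.847
endloop
endfacet
facet normal 0.209 -0.461 -0.863
outer loop
vertex 2.671 1.903 -3.847
vertex 4.146 1.449 -3.248
vertex 3.125 0.964 -3.236
endloop
endfacet
facet normal -0.209 0.461 0.863
outer loop
vertex 2.769 1.751 -1.76
vertex 3.335 3.176 -2.384
vertex 2.314 2.691 -2.372
endloop
endfacet
facet normal 0.376 -0.776 0.506
outer loop
vertex 3.789 2.237 -1.773
vertex 2.769 1.751 -1.76
vertex 4.146 1.449 -3.248
endloop
endfacet
facet normal -0.208 0.461 0.863
outer loop
vertex 3.789 2.237 -1.773
vertex 3.335 3.176 -2.384
vertex 2.769 1.751 -1.76
endloop
endfacet
facet normal -0.375 0.777 -0.506
outer loop
vertex 2.314 2.691 -2.372
vertex 3.335 3.176 -2.384
vertex 2.671 1.903 -3.847
endloop
endfacet
facet normal 0.209 -0.461 -0.863
outer loop
vertex 3.691 2.389 -3.86
vertex 4.146 1.449 -3.248
vertex 2.671 1.903 -3.847
endloop
endfacet
facet normal -0.377 0.777 -0.505
outer loop
vertex 2.671 1.903 -3.847
vertex 3.335 3.176 -2.384
vertex 3.691 2.389 -3.86
endloop
endfacet
facet normal 0.903 0.430 -0.011
outer loop
vertex 3.691 2.389 -3.86
vertex 3.789 2.237 -1.773
vertex 4.146 1.449 -3.248
endloop
endfacet
facet normal 0.903 0.429 -0.011
outer loop
vertex 3.335 3.176 -2.384
vertex 3.789 2.237 -1.773
vertex 3.691 2.389 -3.86
endloop
endfacet

endsolid
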